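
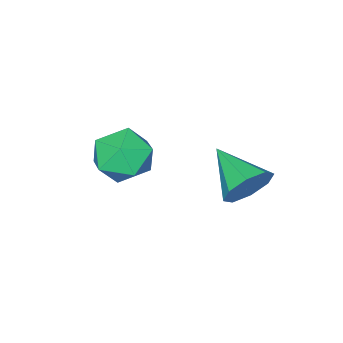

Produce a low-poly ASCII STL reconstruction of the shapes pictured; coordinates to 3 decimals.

solid 
facet normal -0.789 0.212 0.577
outer loop
vertex -3.058 -3.624 -0.742
vertex -2.362 -3.793 0.272
vertex -2.44 -2.669 -0.247
endloop
endfacet
facet normal -0.828 0.559 -0.045
outer loop
vertex -3.058 -3.624 -0.742
vertex -2.44 -2.669 -0.247
vertex -2.472 -2.816 -1.478
endloop
endfacet
facet normal -0.819 0.075 -0.570
outer loop
vertex -3.058 -3.624 -0.742
vertex -2.472 -2.816 -1.478
vertex -2.414 -4.031 -1.721
endloop
endfacet
facet normal -0.774 -0.573 -0.271
outer loop
vertex -3.058 -3.624 -0.742
vertex -2.414 -4.031 -1.721
vertex -2.346 -4.635 -0.639
endloop
endfacet
facet normal -0.756 -0.488 0.437
outer loop
vertex -3.058 -3.624 -0.742
vertex -2.346 -4.635 -0.639
vertex -2.362 -3.793 0.272
endloop
endfacet
facet normal -0.244 0.964 -0.109
outer loop
vertex -2.472 -2.816 -1.478
vertex -2.44 -2.669 -0.247
vertex -1.414 -2.485 -0.921
endloop
endfacet
facet normal -0.180 0.402 0.898
outer loop
vertex -2.44 -2.669 -0.247
vertex -2.362 -3.793 0.272
vertex -1.346 -3.089 0.161
endloop
endfacet
facet normal -0.126 -0.730 0.672
outer loop
vertex -2.362 -3.793 0.272
vertex -2.346 -4.635 -0.639
vertex -1.288 -4.304 -0.082
endloop
endfacet
facet normal -0.156 -0.867 -0.474
outer loop
vertex -2.346 -4.635 -0.639
vertex -2.414 -4.031 -1.721
vertex -1.32 -4.451 -1.313
endloop
endfacet
facet normal -0.229 0.180 -0.956
outer loop
vertex -2.414 -4.031 -1.721
vertex -2.472 -2.816 -1.478
vertex -1.398 -3.327 -1.832
endloop
endfacet
facet normal 0.774 0.573 0.271
outer loop
vertex -0.702 -3.496 -0.818
vertex -1.414 -2.485 -0.921
vertex -1.346 -3.089 0.161
endloop
endfacet
facet normal 0.819 -0.075 0.570
outer loop
vertex -0.702 -3.496 -0.818
vertex -1.346 -3.089 0.161
vertex -1.288 -4.304 -0.082
endloop
endfacet
facet normal 0.828 -0.559 0.045
outer loop
vertex -0.702 -3.496 -0.818
vertex -1.288 -4.304 -0.082
vertex -1.32 -4.451 -1.313
endloop
endfacet
facet normal 0.789 -0.212 -0.577
outer loop
vertex -0.702 -3.496 -0.818
vertex -1.32 -4.451 -1.313
vertex -1.398 -3.327 -1.832
endloop
endfacet
facet normal 0.756 0.488 -0.437
outer loop
vertex -0.702 -3.496 -0.818
vertex -1.398 -3.327 -1.832
vertex -1.414 -2.485 -0.921
endloop
endfacet
facet normal 0.156 0.867 0.474
outer loop
vertex -1.346 -3.089 0.161
vertex -1.414 -2.485 -0.921
vertex -2.44 -2.669 -0.247
endloop
endfacet
facet normal 0.229 -0.180 0.956
outer loop
vertex -1.288 -4.304 -0.082
vertex -1.346 -3.089 0.161
vertex -2.362 -3.793 0.272
endloop
endfacet
facet normal 0.244 -0.964 0.109
outer loop
vertex -1.32 -4.451 -1.313
vertex -1.288 -4.304 -0.082
vertex -2.346 -4.635 -0.639
endloop
endfacet
facet normal 0.180 -0.402 -0.898
outer loop
vertex -1.398 -3.327 -1.832
vertex -1.32 -4.451 -1.313
vertex -2.414 -4.031 -1.721
endloop
endfacet
facet normal 0.126 0.730 -0.672
outer loop
vertex -1.414 -2.485 -0.921
vertex -1.398 -3.327 -1.832
vertex -2.472 -2.816 -1.478
endloop
endfacet
facet normal 0.145 0.912 -0.383
outer loop
vertex -3.396 0.204 -1.88
vertex -3.735 0.622 -1.013
vertex -2.823 0.33 -1.364
endloop
endfacet
facet normal 0.539 -0.730 -0.421
outer loop
vertex -3.396 0.204 -1.88
vertex -2.823 0.33 -1.364
vertex -4.025 -1.202 -0.247
endloop
endfacet
facet normal 0.144 0.912 -0.384
outer loop
vertex -2.823 0.33 -1.364
vertex -3.735 0.622 -1.013
vertex -2.784 0.627 -0.643
endloop
endfacet
facet normal 0.832 -0.527 0.172
outer loop
vertex -2.823 0.33 -1.364
vertex -2.784 0.627 -0.643
vertex -4.025 -1.202 -0.247
endloop
endfacet
facet normal 0.144 0.912 -0.383
outer loop
vertex -2.784 0.627 -0.643
vertex -3.735 0.622 -1.013
vertex -3.303 0.921 -0.139
endloop
endfacet
facet normal 0.601 -0.243 0.761
outer loop
vertex -2.784 0.627 -0.643
vertex -3.303 0.921 -0.139
vertex -4.025 -1.202 -0.247
endloop
endfacet
facet normal 0.145 0.912 -0.384
outer loop
vertex -3.303 0.921 -0.139
vertex -3.735 0.622 -1.013
vertex -4.074 1.04 -0.147
endloop
endfacet
facet normal -0.017 -0.045 0.999
outer loop
vertex -3.303 0.921 -0.139
vertex -4.074 1.04 -0.147
vertex -4.025 -1.202 -0.247
endloop
endfacet
facet normal 0.146 0.912 -0.383
outer loop
vertex -4.074 1.04 -0.147
vertex -3.735 0.622 -1.013
vertex -4.647 0.915 -0.662
endloop
endfacet
facet normal -0.662 -0.048 0.748
outer loop
vertex -4.074 1.04 -0.147
vertex -4.647 0.915 -0.662
vertex -4.025 -1.202 -0.247
endloop
endfacet
facet normal 0.145 0.912 -0.384
outer loop
vertex -4.647 0.915 -0.662
vertex -3.735 0.622 -1.013
vertex -4.686 0.618 -1.383
endloop
endfacet
facet normal -0.956 -0.250 0.155
outer loop
vertex -4.647 0.915 -0.662
vertex -4.686 0.618 -1.383
vertex -4.025 -1.202 -0.247
endloop
endfacet
facet normal 0.145 0.912 -0.383
outer loop
vertex -4.686 0.618 -1.383
vertex -3.735 0.622 -1.013
vertex -4.167 0.324 -1.887
endloop
endfacet
facet normal -0.725 -0.535 -0.435
outer loop
vertex -4.686 0.618 -1.383
vertex -4.167 0.324 -1.887
vertex -4.025 -1.202 -0.247
endloop
endfacet
facet normal 0.145 0.912 -0.383
outer loop
vertex -4.167 0.324 -1.887
vertex -3.735 0.622 -1.013
vertex -3.396 0.204 -1.88
endloop
endfacet
facet normal -0.108 -0.732 -0.672
outer loop
vertex -4.167 0.324 -1.887
vertex -3.396 0.204 -1.88
vertex -4.025 -1.202 -0.247
endloop
endfacet

endsolid


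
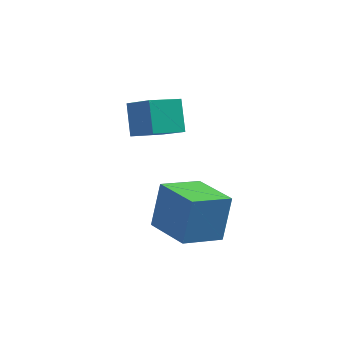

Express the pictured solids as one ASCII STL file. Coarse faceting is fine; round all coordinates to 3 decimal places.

solid 
facet normal -0.713 0.474 -0.516
outer loop
vertex -4.118 1.423 -0.491
vertex -3.111 2.459 -0.93
vertex -3.782 0.568 -1.74
endloop
endfacet
facet normal -0.667 -0.686 0.290
outer loop
vertex -2.749 -0.119 -0.99
vertex -4.118 1.423 -0.491
vertex -3.782 0.568 -1.74
endloop
endfacet
facet normal -0.713 0.474 -0.517
outer loop
vertex -3.782 0.568 -1.74
vertex -3.111 2.459 -0.93
vertex -2.775 1.604 -2.178
endloop
endfacet
facet normal 0.218 -0.552 -0.805
outer loop
vertex -2.775 1.604 -2.178
vertex -2.749 -0.119 -0.99
vertex -3.782 0.568 -1.74
endloop
endfacet
facet normal -0.217 0.552 0.805
outer loop
vertex -4.118 1.423 -0.491
vertex -2.078 1.772 -0.18
vertex -3.111 2.459 -0.93
endloop
endfacet
facet normal -0.667 -0.686 0.291
outer loop
vertex -3.085 0.736 0.258
vertex -4.118 1.423 -0.491
vertex -2.749 -0.119 -0.99
endloop
endfacet
facet normal -0.217 0.552 0.805
outer loop
vertex -3.085 0.736 0.258
vertex -2.078 1.772 -0.18
vertex -4.118 1.423 -0.491
endloop
endfacet
facet normal 0.667 0.686 -0.290
outer loop
vertex -3.111 2.459 -0.93
vertex -2.078 1.772 -0.18
vertex -2.775 1.604 -2.178
endloop
endfacet
facet normal 0.217 -0.552 -0.805
outer loop
vertex -1.742 0.917 -1.429
vertex -2.749 -0.119 -0.99
vertex -2.775 1.604 -2.178
endloop
endfacet
facet normal 0.667 0.686 -0.290
outer loop
vertex -2.775 1.604 -2.178
vertex -2.078 1.772 -0.18
vertex -1.742 0.917 -1.429
endloop
endfacet
facet normal 0.713 -0.474 0.517
outer loop
vertex -1.742 0.917 -1.429
vertex -3.085 0.736 0.258
vertex -2.749 -0.119 -0.99
endloop
endfacet
facet normal 0.713 -0.474 0.517
outer loop
vertex -2.078 1.772 -0.18
vertex -3.085 0.736 0.258
vertex -1.742 0.917 -1.429
endloop
endfacet
facet normal -0.722 0.682 -0.118
outer loop
vertex -2.109 -1.798 -2.54
vertex -0.88 -0.585 -3.048
vertex -2.333 -2.364 -4.435
endloop
endfacet
facet normal -0.683 -0.674 0.282
outer loop
vertex -0.86 -3.755 -4.192
vertex -2.109 -1.798 -2.54
vertex -2.333 -2.364 -4.435
endloop
endfacet
facet normal -0.722 0.682 -0.119
outer loop
vertex -2.333 -2.364 -4.435
vertex -0.88 -0.585 -3.048
vertex -1.103 -1.151 -4.942
endloop
endfacet
facet normal -0.112 -0.285 -0.952
outer loop
vertex -1.103 -1.151 -4.942
vertex -0.86 -3.755 -4.192
vertex -2.333 -2.364 -4.435
endloop
endfacet
facet normal 0.112 0.285 0.952
outer loop
vertex -2.109 -1.798 -2.54
vertex 0.593 -1.976 -2.805
vertex -0.88 -0.585 -3.048
endloop
endfacet
facet normal -0.683 -0.674 0.282
outer loop
vertex -0.637 -3.189 -2.298
vertex -2.109 -1.798 -2.54
vertex -0.86 -3.755 -4.192
endloop
endfacet
facet normal 0.112 0.284 0.952
outer loop
vertex -0.637 -3.189 -2.298
vertex 0.593 -1.976 -2.805
vertex -2.109 -1.798 -2.54
endloop
endfacet
facet normal 0.683 0.674 -0.282
outer loop
vertex -0.88 -0.585 -3.048
vertex 0.593 -1.976 -2.805
vertex -1.103 -1.151 -4.942
endloop
endfacet
facet normal -0.113 -0.285 -0.952
outer loop
vertex 0.369 -2.542 -4.7
vertex -0.86 -3.755 -4.192
vertex -1.103 -1.151 -4.942
endloop
endfacet
facet normal 0.683 0.674 -0.282
outer loop
vertex -1.103 -1.151 -4.942
vertex 0.593 -1.976 -2.805
vertex 0.369 -2.542 -4.7
endloop
endfacet
facet normal 0.722 -0.682 0.119
outer loop
vertex 0.369 -2.542 -4.7
vertex -0.637 -3.189 -2.298
vertex -0.86 -3.755 -4.192
endloop
endfacet
facet normal 0.722 -0.682 0.118
outer loop
vertex 0.593 -1.976 -2.805
vertex -0.637 -3.189 -2.298
vertex 0.369 -2.542 -4.7
endloop
endfacet

endsolid


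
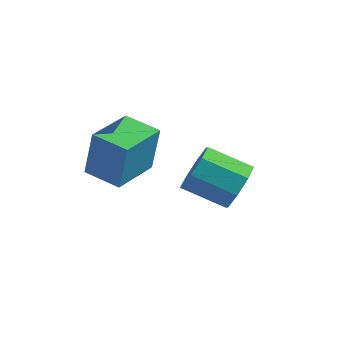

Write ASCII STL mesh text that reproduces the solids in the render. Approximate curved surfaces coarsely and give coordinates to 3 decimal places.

solid 
facet normal 0.886 0.209 -0.414
outer loop
vertex -0.97 3.376 -3.51
vertex -1.452 3.736 -4.359
vertex -1.131 4.154 -3.462
endloop
endfacet
facet normal 0.417 0.030 0.908
outer loop
vertex -0.97 3.376 -3.51
vertex -1.131 4.154 -3.462
vertex -2.547 3.004 -2.773
endloop
endfacet
facet normal 0.418 0.030 0.908
outer loop
vertex -2.547 3.004 -2.773
vertex -1.131 4.154 -3.462
vertex -2.707 3.782 -2.725
endloop
endfacet
facet normal -0.886 -0.208 0.414
outer loop
vertex -2.547 3.004 -2.773
vertex -2.707 3.782 -2.725
vertex -3.028 3.364 -3.621
endloop
endfacet
facet normal 0.886 0.208 -0.414
outer loop
vertex -1.131 4.154 -3.462
vertex -1.452 3.736 -4.359
vertex -1.479 4.687 -3.939
endloop
endfacet
facet normal 0.152 0.712 0.685
outer loop
vertex -1.131 4.154 -3.462
vertex -1.479 4.687 -3.939
vertex -2.707 3.782 -2.725
endloop
endfacet
facet normal 0.152 0.713 0.685
outer loop
vertex -2.707 3.782 -2.725
vertex -1.479 4.687 -3.939
vertex -3.056 4.315 -3.202
endloop
endfacet
facet normal -0.886 -0.209 0.415
outer loop
vertex -2.707 3.782 -2.725
vertex -3.056 4.315 -3.202
vertex -3.028 3.364 -3.621
endloop
endfacet
facet normal 0.886 0.208 -0.415
outer loop
vertex -1.479 4.687 -3.939
vertex -1.452 3.736 -4.359
vertex -1.812 4.663 -4.662
endloop
endfacet
facet normal -0.202 0.977 0.061
outer loop
vertex -1.479 4.687 -3.939
vertex -1.812 4.663 -4.662
vertex -3.056 4.315 -3.202
endloop
endfacet
facet normal -0.201 0.978 0.062
outer loop
vertex -3.056 4.315 -3.202
vertex -1.812 4.663 -4.662
vertex -3.389 4.292 -3.924
endloop
endfacet
facet normal -0.885 -0.209 0.415
outer loop
vertex -3.056 4.315 -3.202
vertex -3.389 4.292 -3.924
vertex -3.028 3.364 -3.621
endloop
endfacet
facet normal 0.886 0.209 -0.414
outer loop
vertex -1.812 4.663 -4.662
vertex -1.452 3.736 -4.359
vertex -1.933 4.096 -5.207
endloop
endfacet
facet normal -0.438 0.670 -0.600
outer loop
vertex -1.812 4.663 -4.662
vertex -1.933 4.096 -5.207
vertex -3.389 4.292 -3.924
endloop
endfacet
facet normal -0.438 0.670 -0.600
outer loop
vertex -3.389 4.292 -3.924
vertex -1.933 4.096 -5.207
vertex -3.51 3.724 -4.47
endloop
endfacet
facet normal -0.886 -0.209 0.414
outer loop
vertex -3.389 4.292 -3.924
vertex -3.51 3.724 -4.47
vertex -3.028 3.364 -3.621
endloop
endfacet
facet normal 0.886 0.208 -0.414
outer loop
vertex -1.933 4.096 -5.207
vertex -1.452 3.736 -4.359
vertex -1.773 3.318 -5.255
endloop
endfacet
facet normal -0.417 -0.030 -0.908
outer loop
vertex -1.933 4.096 -5.207
vertex -1.773 3.318 -5.255
vertex -3.51 3.724 -4.47
endloop
endfacet
facet normal -0.418 -0.030 -0.908
outer loop
vertex -3.51 3.724 -4.47
vertex -1.773 3.318 -5.255
vertex -3.349 2.946 -4.518
endloop
endfacet
facet normal -0.886 -0.209 0.414
outer loop
vertex -3.51 3.724 -4.47
vertex -3.349 2.946 -4.518
vertex -3.028 3.364 -3.621
endloop
endfacet
facet normal 0.886 0.209 -0.415
outer loop
vertex -1.773 3.318 -5.255
vertex -1.452 3.736 -4.359
vertex -1.424 2.785 -4.778
endloop
endfacet
facet normal -0.152 -0.713 -0.685
outer loop
vertex -1.773 3.318 -5.255
vertex -1.424 2.785 -4.778
vertex -3.349 2.946 -4.518
endloop
endfacet
facet normal -0.152 -0.712 -0.685
outer loop
vertex -3.349 2.946 -4.518
vertex -1.424 2.785 -4.778
vertex -3.001 2.413 -4.041
endloop
endfacet
facet normal -0.886 -0.208 0.414
outer loop
vertex -3.349 2.946 -4.518
vertex -3.001 2.413 -4.041
vertex -3.028 3.364 -3.621
endloop
endfacet
facet normal 0.885 0.209 -0.415
outer loop
vertex -1.424 2.785 -4.778
vertex -1.452 3.736 -4.359
vertex -1.091 2.808 -4.056
endloop
endfacet
facet normal 0.202 -0.977 -0.062
outer loop
vertex -1.424 2.785 -4.778
vertex -1.091 2.808 -4.056
vertex -3.001 2.413 -4.041
endloop
endfacet
facet normal 0.202 -0.978 -0.060
outer loop
vertex -3.001 2.413 -4.041
vertex -1.091 2.808 -4.056
vertex -2.668 2.437 -3.318
endloop
endfacet
facet normal -0.886 -0.208 0.415
outer loop
vertex -3.001 2.413 -4.041
vertex -2.668 2.437 -3.318
vertex -3.028 3.364 -3.621
endloop
endfacet
facet normal 0.886 0.209 -0.414
outer loop
vertex -1.091 2.808 -4.056
vertex -1.452 3.736 -4.359
vertex -0.97 3.376 -3.51
endloop
endfacet
facet normal 0.438 -0.670 0.600
outer loop
vertex -1.091 2.808 -4.056
vertex -0.97 3.376 -3.51
vertex -2.668 2.437 -3.318
endloop
endfacet
facet normal 0.438 -0.670 0.600
outer loop
vertex -2.668 2.437 -3.318
vertex -0.97 3.376 -3.51
vertex -2.547 3.004 -2.773
endloop
endfacet
facet normal -0.886 -0.209 0.414
outer loop
vertex -2.668 2.437 -3.318
vertex -2.547 3.004 -2.773
vertex -3.028 3.364 -3.621
endloop
endfacet
facet normal -0.984 0.111 0.143
outer loop
vertex -4.625 -0.696 -0.017
vertex -4.433 1.151 -0.126
vertex -4.904 -0.776 -1.875
endloop
endfacet
facet normal -0.103 -0.993 0.058
outer loop
vertex -3.527 -0.931 -2.074
vertex -4.625 -0.696 -0.017
vertex -4.904 -0.776 -1.875
endloop
endfacet
facet normal -0.984 0.111 0.143
outer loop
vertex -4.904 -0.776 -1.875
vertex -4.433 1.151 -0.126
vertex -4.712 1.071 -1.983
endloop
endfacet
facet normal -0.148 -0.042 -0.988
outer loop
vertex -4.712 1.071 -1.983
vertex -3.527 -0.931 -2.074
vertex -4.904 -0.776 -1.875
endloop
endfacet
facet normal 0.148 0.043 0.988
outer loop
vertex -4.625 -0.696 -0.017
vertex -3.056 0.996 -0.325
vertex -4.433 1.151 -0.126
endloop
endfacet
facet normal -0.103 -0.993 0.058
outer loop
vertex -3.248 -0.851 -0.217
vertex -4.625 -0.696 -0.017
vertex -3.527 -0.931 -2.074
endloop
endfacet
facet normal 0.148 0.042 0.988
outer loop
vertex -3.248 -0.851 -0.217
vertex -3.056 0.996 -0.325
vertex -4.625 -0.696 -0.017
endloop
endfacet
facet normal 0.103 0.993 -0.058
outer loop
vertex -4.433 1.151 -0.126
vertex -3.056 0.996 -0.325
vertex -4.712 1.071 -1.983
endloop
endfacet
facet normal -0.148 -0.043 -0.988
outer loop
vertex -3.335 0.916 -2.183
vertex -3.527 -0.931 -2.074
vertex -4.712 1.071 -1.983
endloop
endfacet
facet normal 0.103 0.993 -0.058
outer loop
vertex -4.712 1.071 -1.983
vertex -3.056 0.996 -0.325
vertex -3.335 0.916 -2.183
endloop
endfacet
facet normal 0.984 -0.111 -0.143
outer loop
vertex -3.335 0.916 -2.183
vertex -3.248 -0.851 -0.217
vertex -3.527 -0.931 -2.074
endloop
endfacet
facet normal 0.984 -0.111 -0.143
outer loop
vertex -3.056 0.996 -0.325
vertex -3.248 -0.851 -0.217
vertex -3.335 0.916 -2.183
endloop
endfacet

endsolid


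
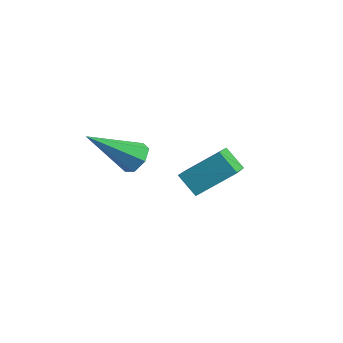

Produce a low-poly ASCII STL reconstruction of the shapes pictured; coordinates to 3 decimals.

solid 
facet normal 0.396 0.680 -0.617
outer loop
vertex 3.822 -1.561 -0.013
vertex 3.399 -1.099 0.225
vertex 4.012 -1.256 0.445
endloop
endfacet
facet normal 0.718 -0.679 0.155
outer loop
vertex 3.822 -1.561 -0.013
vertex 4.012 -1.256 0.445
vertex 2.561 -2.541 1.535
endloop
endfacet
facet normal 0.396 0.680 -0.617
outer loop
vertex 4.012 -1.256 0.445
vertex 3.399 -1.099 0.225
vertex 3.74 -0.833 0.737
endloop
endfacet
facet normal 0.652 -0.099 0.751
outer loop
vertex 4.012 -1.256 0.445
vertex 3.74 -0.833 0.737
vertex 2.561 -2.541 1.535
endloop
endfacet
facet normal 0.395 0.681 -0.617
outer loop
vertex 3.74 -0.833 0.737
vertex 3.399 -1.099 0.225
vertex 3.211 -0.61 0.644
endloop
endfacet
facet normal 0.015 0.415 0.910
outer loop
vertex 3.74 -0.833 0.737
vertex 3.211 -0.61 0.644
vertex 2.561 -2.541 1.535
endloop
endfacet
facet normal 0.394 0.681 -0.618
outer loop
vertex 3.211 -0.61 0.644
vertex 3.399 -1.099 0.225
vertex 2.823 -0.756 0.236
endloop
endfacet
facet normal -0.716 0.476 0.510
outer loop
vertex 3.211 -0.61 0.644
vertex 2.823 -0.756 0.236
vertex 2.561 -2.541 1.535
endloop
endfacet
facet normal 0.394 0.681 -0.618
outer loop
vertex 2.823 -0.756 0.236
vertex 3.399 -1.099 0.225
vertex 2.869 -1.16 -0.18
endloop
endfacet
facet normal -0.988 0.038 -0.147
outer loop
vertex 2.823 -0.756 0.236
vertex 2.869 -1.16 -0.18
vertex 2.561 -2.541 1.535
endloop
endfacet
facet normal 0.394 0.680 -0.618
outer loop
vertex 2.869 -1.16 -0.18
vertex 3.399 -1.099 0.225
vertex 3.313 -1.518 -0.291
endloop
endfacet
facet normal -0.599 -0.568 -0.565
outer loop
vertex 2.869 -1.16 -0.18
vertex 3.313 -1.518 -0.291
vertex 2.561 -2.541 1.535
endloop
endfacet
facet normal 0.395 0.680 -0.618
outer loop
vertex 3.313 -1.518 -0.291
vertex 3.399 -1.099 0.225
vertex 3.822 -1.561 -0.013
endloop
endfacet
facet normal 0.161 -0.888 -0.431
outer loop
vertex 3.313 -1.518 -0.291
vertex 3.822 -1.561 -0.013
vertex 2.561 -2.541 1.535
endloop
endfacet
facet normal -0.526 0.724 -0.447
outer loop
vertex 2.743 1.78 -2.033
vertex 3.519 2.96 -1.035
vertex 3.502 1.888 -2.751
endloop
endfacet
facet normal -0.449 -0.683 -0.577
outer loop
vertex 4.381 0.68 -2.005
vertex 2.743 1.78 -2.033
vertex 3.502 1.888 -2.751
endloop
endfacet
facet normal -0.526 0.723 -0.447
outer loop
vertex 3.502 1.888 -2.751
vertex 3.519 2.96 -1.035
vertex 4.278 3.069 -1.753
endloop
endfacet
facet normal 0.722 0.103 -0.684
outer loop
vertex 4.278 3.069 -1.753
vertex 4.381 0.68 -2.005
vertex 3.502 1.888 -2.751
endloop
endfacet
facet normal -0.722 -0.103 0.684
outer loop
vertex 2.743 1.78 -2.033
vertex 4.398 1.752 -0.289
vertex 3.519 2.96 -1.035
endloop
endfacet
facet normal -0.448 -0.682 -0.577
outer loop
vertex 3.622 0.571 -1.287
vertex 2.743 1.78 -2.033
vertex 4.381 0.68 -2.005
endloop
endfacet
facet normal -0.722 -0.103 0.684
outer loop
vertex 3.622 0.571 -1.287
vertex 4.398 1.752 -0.289
vertex 2.743 1.78 -2.033
endloop
endfacet
facet normal 0.448 0.683 0.577
outer loop
vertex 3.519 2.96 -1.035
vertex 4.398 1.752 -0.289
vertex 4.278 3.069 -1.753
endloop
endfacet
facet normal 0.722 0.103 -0.684
outer loop
vertex 5.157 1.86 -1.007
vertex 4.381 0.68 -2.005
vertex 4.278 3.069 -1.753
endloop
endfacet
facet normal 0.449 0.682 0.577
outer loop
vertex 4.278 3.069 -1.753
vertex 4.398 1.752 -0.289
vertex 5.157 1.86 -1.007
endloop
endfacet
facet normal 0.526 -0.724 0.446
outer loop
vertex 5.157 1.86 -1.007
vertex 3.622 0.571 -1.287
vertex 4.381 0.68 -2.005
endloop
endfacet
facet normal 0.526 -0.723 0.447
outer loop
vertex 4.398 1.752 -0.289
vertex 3.622 0.571 -1.287
vertex 5.157 1.86 -1.007
endloop
endfacet

endsolid


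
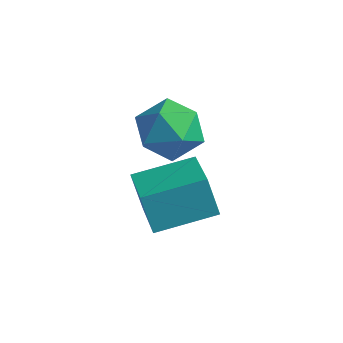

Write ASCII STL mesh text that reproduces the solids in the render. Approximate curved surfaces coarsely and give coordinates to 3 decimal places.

solid 
facet normal 0.043 0.841 0.539
outer loop
vertex -1.655 0.113 1.256
vertex -2.317 -0.395 2.102
vertex -1.132 -0.481 2.142
endloop
endfacet
facet normal 0.630 0.764 0.140
outer loop
vertex -1.655 0.113 1.256
vertex -1.132 -0.481 2.142
vertex -0.736 -0.604 1.029
endloop
endfacet
facet normal 0.429 0.721 -0.544
outer loop
vertex -1.655 0.113 1.256
vertex -0.736 -0.604 1.029
vertex -1.675 -0.595 0.301
endloop
endfacet
facet normal -0.283 0.773 -0.567
outer loop
vertex -1.655 0.113 1.256
vertex -1.675 -0.595 0.301
vertex -2.652 -0.465 0.965
endloop
endfacet
facet normal -0.521 0.848 0.101
outer loop
vertex -1.655 0.113 1.256
vertex -2.652 -0.465 0.965
vertex -2.317 -0.395 2.102
endloop
endfacet
facet normal 0.937 0.145 0.317
outer loop
vertex -0.736 -0.604 1.029
vertex -1.132 -0.481 2.142
vertex -0.828 -1.555 1.735
endloop
endfacet
facet normal -0.013 0.271 0.962
outer loop
vertex -1.132 -0.481 2.142
vertex -2.317 -0.395 2.102
vertex -1.805 -1.425 2.399
endloop
endfacet
facet normal -0.926 0.279 0.256
outer loop
vertex -2.317 -0.395 2.102
vertex -2.652 -0.465 0.965
vertex -2.744 -1.416 1.671
endloop
endfacet
facet normal -0.540 0.160 -0.826
outer loop
vertex -2.652 -0.465 0.965
vertex -1.675 -0.595 0.301
vertex -2.348 -1.539 0.558
endloop
endfacet
facet normal 0.611 0.077 -0.788
outer loop
vertex -1.675 -0.595 0.301
vertex -0.736 -0.604 1.029
vertex -1.163 -1.625 0.598
endloop
endfacet
facet normal 0.283 -0.773 0.567
outer loop
vertex -1.825 -2.133 1.444
vertex -0.828 -1.555 1.735
vertex -1.805 -1.425 2.399
endloop
endfacet
facet normal -0.429 -0.721 0.544
outer loop
vertex -1.825 -2.133 1.444
vertex -1.805 -1.425 2.399
vertex -2.744 -1.416 1.671
endloop
endfacet
facet normal -0.630 -0.764 -0.140
outer loop
vertex -1.825 -2.133 1.444
vertex -2.744 -1.416 1.671
vertex -2.348 -1.539 0.558
endloop
endfacet
facet normal -0.043 -0.841 -0.539
outer loop
vertex -1.825 -2.133 1.444
vertex -2.348 -1.539 0.558
vertex -1.163 -1.625 0.598
endloop
endfacet
facet normal 0.521 -0.848 -0.101
outer loop
vertex -1.825 -2.133 1.444
vertex -1.163 -1.625 0.598
vertex -0.828 -1.555 1.735
endloop
endfacet
facet normal 0.540 -0.160 0.826
outer loop
vertex -1.805 -1.425 2.399
vertex -0.828 -1.555 1.735
vertex -1.132 -0.481 2.142
endloop
endfacet
facet normal -0.611 -0.077 0.788
outer loop
vertex -2.744 -1.416 1.671
vertex -1.805 -1.425 2.399
vertex -2.317 -0.395 2.102
endloop
endfacet
facet normal -0.937 -0.145 -0.317
outer loop
vertex -2.348 -1.539 0.558
vertex -2.744 -1.416 1.671
vertex -2.652 -0.465 0.965
endloop
endfacet
facet normal 0.013 -0.271 -0.962
outer loop
vertex -1.163 -1.625 0.598
vertex -2.348 -1.539 0.558
vertex -1.675 -0.595 0.301
endloop
endfacet
facet normal 0.926 -0.279 -0.256
outer loop
vertex -0.828 -1.555 1.735
vertex -1.163 -1.625 0.598
vertex -0.736 -0.604 1.029
endloop
endfacet
facet normal -0.597 -0.778 -0.197
outer loop
vertex 0.124 -4.708 2.004
vertex -1.176 -3.562 1.416
vertex 0.636 -4.779 0.735
endloop
endfacet
facet normal 0.711 -0.625 0.322
outer loop
vertex 1.816 -3.238 1.124
vertex 0.124 -4.708 2.004
vertex 0.636 -4.779 0.735
endloop
endfacet
facet normal -0.597 -0.778 -0.197
outer loop
vertex 0.636 -4.779 0.735
vertex -1.176 -3.562 1.416
vertex -0.665 -3.633 0.147
endloop
endfacet
facet normal 0.373 -0.052 -0.926
outer loop
vertex -0.665 -3.633 0.147
vertex 1.816 -3.238 1.124
vertex 0.636 -4.779 0.735
endloop
endfacet
facet normal -0.373 0.052 0.926
outer loop
vertex 0.124 -4.708 2.004
vertex 0.004 -2.021 1.805
vertex -1.176 -3.562 1.416
endloop
endfacet
facet normal 0.711 -0.626 0.321
outer loop
vertex 1.305 -3.167 2.393
vertex 0.124 -4.708 2.004
vertex 1.816 -3.238 1.124
endloop
endfacet
facet normal -0.373 0.052 0.926
outer loop
vertex 1.305 -3.167 2.393
vertex 0.004 -2.021 1.805
vertex 0.124 -4.708 2.004
endloop
endfacet
facet normal -0.711 0.626 -0.321
outer loop
vertex -1.176 -3.562 1.416
vertex 0.004 -2.021 1.805
vertex -0.665 -3.633 0.147
endloop
endfacet
facet normal 0.373 -0.052 -0.926
outer loop
vertex 0.516 -2.092 0.536
vertex 1.816 -3.238 1.124
vertex -0.665 -3.633 0.147
endloop
endfacet
facet normal -0.711 0.626 -0.322
outer loop
vertex -0.665 -3.633 0.147
vertex 0.004 -2.021 1.805
vertex 0.516 -2.092 0.536
endloop
endfacet
facet normal 0.597 0.778 0.197
outer loop
vertex 0.516 -2.092 0.536
vertex 1.305 -3.167 2.393
vertex 1.816 -3.238 1.124
endloop
endfacet
facet normal 0.596 0.778 0.197
outer loop
vertex 0.004 -2.021 1.805
vertex 1.305 -3.167 2.393
vertex 0.516 -2.092 0.536
endloop
endfacet

endsolid


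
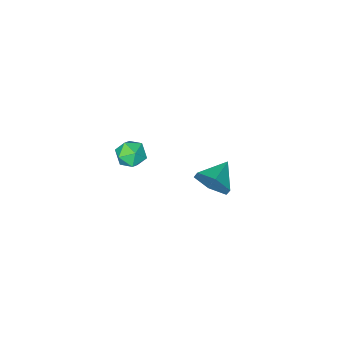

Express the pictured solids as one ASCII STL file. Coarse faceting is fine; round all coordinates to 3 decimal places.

solid 
facet normal 0.886 0.304 -0.350
outer loop
vertex -0.627 2.337 3.065
vertex -1.069 2.8 2.349
vertex -0.896 3.252 3.178
endloop
endfacet
facet normal -0.142 -0.162 0.977
outer loop
vertex -0.627 2.337 3.065
vertex -0.896 3.252 3.178
vertex -2.291 2.38 2.831
endloop
endfacet
facet normal 0.886 0.304 -0.351
outer loop
vertex -0.896 3.252 3.178
vertex -1.069 2.8 2.349
vertex -1.338 3.714 2.462
endloop
endfacet
facet normal -0.507 0.547 0.666
outer loop
vertex -0.896 3.252 3.178
vertex -1.338 3.714 2.462
vertex -2.291 2.38 2.831
endloop
endfacet
facet normal 0.886 0.304 -0.350
outer loop
vertex -1.338 3.714 2.462
vertex -1.069 2.8 2.349
vertex -1.51 3.262 1.633
endloop
endfacet
facet normal -0.823 0.552 -0.130
outer loop
vertex -1.338 3.714 2.462
vertex -1.51 3.262 1.633
vertex -2.291 2.38 2.831
endloop
endfacet
facet normal 0.886 0.304 -0.349
outer loop
vertex -1.51 3.262 1.633
vertex -1.069 2.8 2.349
vertex -1.241 2.348 1.519
endloop
endfacet
facet normal -0.774 -0.151 -0.615
outer loop
vertex -1.51 3.262 1.633
vertex -1.241 2.348 1.519
vertex -2.291 2.38 2.831
endloop
endfacet
facet normal 0.886 0.305 -0.349
outer loop
vertex -1.241 2.348 1.519
vertex -1.069 2.8 2.349
vertex -0.799 1.885 2.236
endloop
endfacet
facet normal -0.407 -0.861 -0.305
outer loop
vertex -1.241 2.348 1.519
vertex -0.799 1.885 2.236
vertex -2.291 2.38 2.831
endloop
endfacet
facet normal 0.886 0.305 -0.350
outer loop
vertex -0.799 1.885 2.236
vertex -1.069 2.8 2.349
vertex -0.627 2.337 3.065
endloop
endfacet
facet normal -0.091 -0.866 0.491
outer loop
vertex -0.799 1.885 2.236
vertex -0.627 2.337 3.065
vertex -2.291 2.38 2.831
endloop
endfacet
facet normal 0.063 0.982 0.176
outer loop
vertex -0.681 -2.45 -0.605
vertex -1.494 -2.428 -0.436
vertex -0.947 -2.572 0.172
endloop
endfacet
facet normal 0.677 0.656 0.335
outer loop
vertex -0.681 -2.45 -0.605
vertex -0.947 -2.572 0.172
vertex -0.337 -3.044 -0.137
endloop
endfacet
facet normal 0.910 0.327 -0.254
outer loop
vertex -0.681 -2.45 -0.605
vertex -0.337 -3.044 -0.137
vertex -0.507 -3.192 -0.936
endloop
endfacet
facet normal 0.441 0.450 -0.777
outer loop
vertex -0.681 -2.45 -0.605
vertex -0.507 -3.192 -0.936
vertex -1.222 -2.811 -1.121
endloop
endfacet
facet normal -0.083 0.855 -0.511
outer loop
vertex -0.681 -2.45 -0.605
vertex -1.222 -2.811 -1.121
vertex -1.494 -2.428 -0.436
endloop
endfacet
facet normal 0.540 0.157 0.827
outer loop
vertex -0.337 -3.044 -0.137
vertex -0.947 -2.572 0.172
vertex -0.938 -3.389 0.321
endloop
endfacet
facet normal -0.453 0.686 0.570
outer loop
vertex -0.947 -2.572 0.172
vertex -1.494 -2.428 -0.436
vertex -1.653 -3.008 0.136
endloop
endfacet
facet normal -0.689 0.481 -0.542
outer loop
vertex -1.494 -2.428 -0.436
vertex -1.222 -2.811 -1.121
vertex -1.823 -3.156 -0.663
endloop
endfacet
facet normal 0.158 -0.175 -0.972
outer loop
vertex -1.222 -2.811 -1.121
vertex -0.507 -3.192 -0.936
vertex -1.213 -3.628 -0.972
endloop
endfacet
facet normal 0.918 -0.376 -0.126
outer loop
vertex -0.507 -3.192 -0.936
vertex -0.337 -3.044 -0.137
vertex -0.666 -3.772 -0.364
endloop
endfacet
facet normal -0.441 -0.450 0.777
outer loop
vertex -1.479 -3.75 -0.195
vertex -0.938 -3.389 0.321
vertex -1.653 -3.008 0.136
endloop
endfacet
facet normal -0.910 -0.327 0.254
outer loop
vertex -1.479 -3.75 -0.195
vertex -1.653 -3.008 0.136
vertex -1.823 -3.156 -0.663
endloop
endfacet
facet normal -0.677 -0.656 -0.335
outer loop
vertex -1.479 -3.75 -0.195
vertex -1.823 -3.156 -0.663
vertex -1.213 -3.628 -0.972
endloop
endfacet
facet normal -0.063 -0.982 -0.176
outer loop
vertex -1.479 -3.75 -0.195
vertex -1.213 -3.628 -0.972
vertex -0.666 -3.772 -0.364
endloop
endfacet
facet normal 0.083 -0.855 0.511
outer loop
vertex -1.479 -3.75 -0.195
vertex -0.666 -3.772 -0.364
vertex -0.938 -3.389 0.321
endloop
endfacet
facet normal -0.158 0.175 0.972
outer loop
vertex -1.653 -3.008 0.136
vertex -0.938 -3.389 0.321
vertex -0.947 -2.572 0.172
endloop
endfacet
facet normal -0.918 0.376 0.126
outer loop
vertex -1.823 -3.156 -0.663
vertex -1.653 -3.008 0.136
vertex -1.494 -2.428 -0.436
endloop
endfacet
facet normal -0.540 -0.157 -0.827
outer loop
vertex -1.213 -3.628 -0.972
vertex -1.823 -3.156 -0.663
vertex -1.222 -2.811 -1.121
endloop
endfacet
facet normal 0.453 -0.686 -0.570
outer loop
vertex -0.666 -3.772 -0.364
vertex -1.213 -3.628 -0.972
vertex -0.507 -3.192 -0.936
endloop
endfacet
facet normal 0.689 -0.481 0.542
outer loop
vertex -0.938 -3.389 0.321
vertex -0.666 -3.772 -0.364
vertex -0.337 -3.044 -0.137
endloop
endfacet

endsolid


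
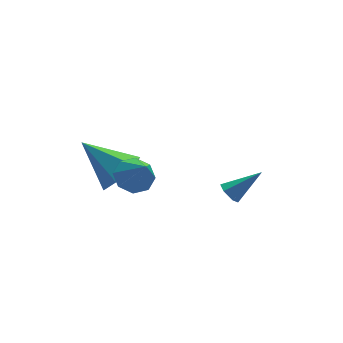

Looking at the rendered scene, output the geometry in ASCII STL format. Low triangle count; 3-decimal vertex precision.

solid 
facet normal -0.795 0.046 -0.604
outer loop
vertex 1.685 -0.921 -1.356
vertex 1.438 -0.593 -1.006
vertex 1.747 -0.386 -1.397
endloop
endfacet
facet normal 0.791 -0.137 -0.597
outer loop
vertex 1.685 -0.921 -1.356
vertex 1.747 -0.386 -1.397
vertex 2.742 -0.667 -0.014
endloop
endfacet
facet normal -0.795 0.044 -0.605
outer loop
vertex 1.747 -0.386 -1.397
vertex 1.438 -0.593 -1.006
vertex 1.499 -0.058 -1.047
endloop
endfacet
facet normal 0.599 0.750 -0.279
outer loop
vertex 1.747 -0.386 -1.397
vertex 1.499 -0.058 -1.047
vertex 2.742 -0.667 -0.014
endloop
endfacet
facet normal -0.796 0.044 -0.604
outer loop
vertex 1.499 -0.058 -1.047
vertex 1.438 -0.593 -1.006
vertex 1.19 -0.265 -0.655
endloop
endfacet
facet normal 0.027 0.875 0.483
outer loop
vertex 1.499 -0.058 -1.047
vertex 1.19 -0.265 -0.655
vertex 2.742 -0.667 -0.014
endloop
endfacet
facet normal -0.796 0.044 -0.604
outer loop
vertex 1.19 -0.265 -0.655
vertex 1.438 -0.593 -1.006
vertex 1.129 -0.8 -0.614
endloop
endfacet
facet normal -0.355 0.112 0.928
outer loop
vertex 1.19 -0.265 -0.655
vertex 1.129 -0.8 -0.614
vertex 2.742 -0.667 -0.014
endloop
endfacet
facet normal -0.796 0.046 -0.603
outer loop
vertex 1.129 -0.8 -0.614
vertex 1.438 -0.593 -1.006
vertex 1.376 -1.128 -0.965
endloop
endfacet
facet normal -0.163 -0.775 0.610
outer loop
vertex 1.129 -0.8 -0.614
vertex 1.376 -1.128 -0.965
vertex 2.742 -0.667 -0.014
endloop
endfacet
facet normal -0.795 0.046 -0.604
outer loop
vertex 1.376 -1.128 -0.965
vertex 1.438 -0.593 -1.006
vertex 1.685 -0.921 -1.356
endloop
endfacet
facet normal 0.410 -0.899 -0.152
outer loop
vertex 1.376 -1.128 -0.965
vertex 1.685 -0.921 -1.356
vertex 2.742 -0.667 -0.014
endloop
endfacet
facet normal 0.577 -0.552 -0.603
outer loop
vertex -1.625 1.111 0.684
vertex -2.47 0.786 0.173
vertex -1.973 1.645 -0.138
endloop
endfacet
facet normal 0.465 0.819 0.335
outer loop
vertex -1.625 1.111 0.684
vertex -1.973 1.645 -0.138
vertex -3.71 1.974 1.467
endloop
endfacet
facet normal 0.577 -0.552 -0.602
outer loop
vertex -1.973 1.645 -0.138
vertex -2.47 0.786 0.173
vertex -2.818 1.32 -0.65
endloop
endfacet
facet normal -0.146 0.926 -0.348
outer loop
vertex -1.973 1.645 -0.138
vertex -2.818 1.32 -0.65
vertex -3.71 1.974 1.467
endloop
endfacet
facet normal 0.576 -0.553 -0.602
outer loop
vertex -2.818 1.32 -0.65
vertex -2.47 0.786 0.173
vertex -3.316 0.462 -0.339
endloop
endfacet
facet normal -0.833 0.321 -0.450
outer loop
vertex -2.818 1.32 -0.65
vertex -3.316 0.462 -0.339
vertex -3.71 1.974 1.467
endloop
endfacet
facet normal 0.576 -0.552 -0.603
outer loop
vertex -3.316 0.462 -0.339
vertex -2.47 0.786 0.173
vertex -2.968 -0.072 0.483
endloop
endfacet
facet normal -0.910 -0.393 0.130
outer loop
vertex -3.316 0.462 -0.339
vertex -2.968 -0.072 0.483
vertex -3.71 1.974 1.467
endloop
endfacet
facet normal 0.577 -0.552 -0.602
outer loop
vertex -2.968 -0.072 0.483
vertex -2.47 0.786 0.173
vertex -2.123 0.253 0.995
endloop
endfacet
facet normal -0.300 -0.500 0.813
outer loop
vertex -2.968 -0.072 0.483
vertex -2.123 0.253 0.995
vertex -3.71 1.974 1.467
endloop
endfacet
facet normal 0.577 -0.553 -0.602
outer loop
vertex -2.123 0.253 0.995
vertex -2.47 0.786 0.173
vertex -1.625 1.111 0.684
endloop
endfacet
facet normal 0.388 0.107 0.915
outer loop
vertex -2.123 0.253 0.995
vertex -1.625 1.111 0.684
vertex -3.71 1.974 1.467
endloop
endfacet
facet normal -0.123 0.600 -0.790
outer loop
vertex -1.671 -0.915 1.057
vertex -2.463 -0.766 1.294
vertex -1.72 -0.408 1.45
endloop
endfacet
facet normal 0.936 -0.154 0.315
outer loop
vertex -1.671 -0.915 1.057
vertex -1.72 -0.408 1.45
vertex -2.277 -1.674 2.486
endloop
endfacet
facet normal -0.124 0.601 -0.790
outer loop
vertex -1.72 -0.408 1.45
vertex -2.463 -0.766 1.294
vertex -2.204 -0.111 1.752
endloop
endfacet
facet normal 0.632 0.305 0.713
outer loop
vertex -1.72 -0.408 1.45
vertex -2.204 -0.111 1.752
vertex -2.277 -1.674 2.486
endloop
endfacet
facet normal -0.123 0.601 -0.790
outer loop
vertex -2.204 -0.111 1.752
vertex -2.463 -0.766 1.294
vertex -2.84 -0.198 1.785
endloop
endfacet
facet normal -0.011 0.425 0.905
outer loop
vertex -2.204 -0.111 1.752
vertex -2.84 -0.198 1.785
vertex -2.277 -1.674 2.486
endloop
endfacet
facet normal -0.124 0.601 -0.790
outer loop
vertex -2.84 -0.198 1.785
vertex -2.463 -0.766 1.294
vertex -3.256 -0.618 1.531
endloop
endfacet
facet normal -0.613 0.136 0.779
outer loop
vertex -2.84 -0.198 1.785
vertex -3.256 -0.618 1.531
vertex -2.277 -1.674 2.486
endloop
endfacet
facet normal -0.124 0.601 -0.789
outer loop
vertex -3.256 -0.618 1.531
vertex -2.463 -0.766 1.294
vertex -3.207 -1.124 1.138
endloop
endfacet
facet normal -0.823 -0.396 0.407
outer loop
vertex -3.256 -0.618 1.531
vertex -3.207 -1.124 1.138
vertex -2.277 -1.674 2.486
endloop
endfacet
facet normal -0.124 0.601 -0.789
outer loop
vertex -3.207 -1.124 1.138
vertex -2.463 -0.766 1.294
vertex -2.723 -1.421 0.836
endloop
endfacet
facet normal -0.519 -0.855 0.009
outer loop
vertex -3.207 -1.124 1.138
vertex -2.723 -1.421 0.836
vertex -2.277 -1.674 2.486
endloop
endfacet
facet normal -0.123 0.601 -0.790
outer loop
vertex -2.723 -1.421 0.836
vertex -2.463 -0.766 1.294
vertex -2.087 -1.334 0.803
endloop
endfacet
facet normal 0.124 -0.975 -0.183
outer loop
vertex -2.723 -1.421 0.836
vertex -2.087 -1.334 0.803
vertex -2.277 -1.674 2.486
endloop
endfacet
facet normal -0.123 0.601 -0.790
outer loop
vertex -2.087 -1.334 0.803
vertex -2.463 -0.766 1.294
vertex -1.671 -0.915 1.057
endloop
endfacet
facet normal 0.725 -0.686 -0.057
outer loop
vertex -2.087 -1.334 0.803
vertex -1.671 -0.915 1.057
vertex -2.277 -1.674 2.486
endloop
endfacet

endsolid


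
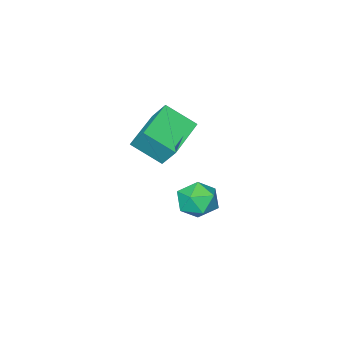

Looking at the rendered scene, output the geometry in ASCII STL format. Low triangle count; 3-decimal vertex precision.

solid 
facet normal -0.896 -0.395 0.202
outer loop
vertex 3.082 2.174 4.311
vertex 2.41 3.257 3.447
vertex 3.173 1.494 3.388
endloop
endfacet
facet normal 0.436 -0.703 0.561
outer loop
vertex 5.01 2.303 2.973
vertex 3.082 2.174 4.311
vertex 3.173 1.494 3.388
endloop
endfacet
facet normal -0.896 -0.395 0.202
outer loop
vertex 3.173 1.494 3.388
vertex 2.41 3.257 3.447
vertex 2.501 2.577 2.524
endloop
endfacet
facet normal 0.079 -0.591 -0.803
outer loop
vertex 2.501 2.577 2.524
vertex 5.01 2.303 2.973
vertex 3.173 1.494 3.388
endloop
endfacet
facet normal -0.079 0.591 0.803
outer loop
vertex 3.082 2.174 4.311
vertex 4.247 4.066 3.032
vertex 2.41 3.257 3.447
endloop
endfacet
facet normal 0.436 -0.703 0.561
outer loop
vertex 4.919 2.983 3.896
vertex 3.082 2.174 4.311
vertex 5.01 2.303 2.973
endloop
endfacet
facet normal -0.079 0.591 0.803
outer loop
vertex 4.919 2.983 3.896
vertex 4.247 4.066 3.032
vertex 3.082 2.174 4.311
endloop
endfacet
facet normal -0.436 0.703 -0.561
outer loop
vertex 2.41 3.257 3.447
vertex 4.247 4.066 3.032
vertex 2.501 2.577 2.524
endloop
endfacet
facet normal 0.079 -0.591 -0.803
outer loop
vertex 4.338 3.386 2.109
vertex 5.01 2.303 2.973
vertex 2.501 2.577 2.524
endloop
endfacet
facet normal -0.436 0.703 -0.561
outer loop
vertex 2.501 2.577 2.524
vertex 4.247 4.066 3.032
vertex 4.338 3.386 2.109
endloop
endfacet
facet normal 0.896 0.395 -0.202
outer loop
vertex 4.338 3.386 2.109
vertex 4.919 2.983 3.896
vertex 5.01 2.303 2.973
endloop
endfacet
facet normal 0.896 0.395 -0.202
outer loop
vertex 4.247 4.066 3.032
vertex 4.919 2.983 3.896
vertex 4.338 3.386 2.109
endloop
endfacet
facet normal -0.554 0.285 0.782
outer loop
vertex 1.151 2.969 -1.019
vertex 1.866 2.714 -0.42
vertex 1.829 3.613 -0.774
endloop
endfacet
facet normal -0.712 0.672 0.205
outer loop
vertex 1.151 2.969 -1.019
vertex 1.829 3.613 -0.774
vertex 1.518 3.562 -1.689
endloop
endfacet
facet normal -0.925 0.223 -0.309
outer loop
vertex 1.151 2.969 -1.019
vertex 1.518 3.562 -1.689
vertex 1.364 2.63 -1.9
endloop
endfacet
facet normal -0.897 -0.439 -0.048
outer loop
vertex 1.151 2.969 -1.019
vertex 1.364 2.63 -1.9
vertex 1.579 2.106 -1.116
endloop
endfacet
facet normal -0.668 -0.402 0.626
outer loop
vertex 1.151 2.969 -1.019
vertex 1.579 2.106 -1.116
vertex 1.866 2.714 -0.42
endloop
endfacet
facet normal -0.115 0.993 -0.016
outer loop
vertex 1.518 3.562 -1.689
vertex 1.829 3.613 -0.774
vertex 2.461 3.674 -1.504
endloop
endfacet
facet normal 0.142 0.368 0.919
outer loop
vertex 1.829 3.613 -0.774
vertex 1.866 2.714 -0.42
vertex 2.676 3.15 -0.72
endloop
endfacet
facet normal -0.043 -0.744 0.667
outer loop
vertex 1.866 2.714 -0.42
vertex 1.579 2.106 -1.116
vertex 2.522 2.218 -0.931
endloop
endfacet
facet normal -0.413 -0.805 -0.425
outer loop
vertex 1.579 2.106 -1.116
vertex 1.364 2.63 -1.9
vertex 2.211 2.167 -1.846
endloop
endfacet
facet normal -0.458 0.268 -0.848
outer loop
vertex 1.364 2.63 -1.9
vertex 1.518 3.562 -1.689
vertex 2.174 3.066 -2.2
endloop
endfacet
facet normal 0.897 0.439 0.048
outer loop
vertex 2.889 2.811 -1.601
vertex 2.461 3.674 -1.504
vertex 2.676 3.15 -0.72
endloop
endfacet
facet normal 0.925 -0.223 0.309
outer loop
vertex 2.889 2.811 -1.601
vertex 2.676 3.15 -0.72
vertex 2.522 2.218 -0.931
endloop
endfacet
facet normal 0.712 -0.672 -0.205
outer loop
vertex 2.889 2.811 -1.601
vertex 2.522 2.218 -0.931
vertex 2.211 2.167 -1.846
endloop
endfacet
facet normal 0.554 -0.285 -0.782
outer loop
vertex 2.889 2.811 -1.601
vertex 2.211 2.167 -1.846
vertex 2.174 3.066 -2.2
endloop
endfacet
facet normal 0.668 0.402 -0.626
outer loop
vertex 2.889 2.811 -1.601
vertex 2.174 3.066 -2.2
vertex 2.461 3.674 -1.504
endloop
endfacet
facet normal 0.413 0.805 0.425
outer loop
vertex 2.676 3.15 -0.72
vertex 2.461 3.674 -1.504
vertex 1.829 3.613 -0.774
endloop
endfacet
facet normal 0.458 -0.268 0.848
outer loop
vertex 2.522 2.218 -0.931
vertex 2.676 3.15 -0.72
vertex 1.866 2.714 -0.42
endloop
endfacet
facet normal 0.115 -0.993 0.016
outer loop
vertex 2.211 2.167 -1.846
vertex 2.522 2.218 -0.931
vertex 1.579 2.106 -1.116
endloop
endfacet
facet normal -0.142 -0.368 -0.919
outer loop
vertex 2.174 3.066 -2.2
vertex 2.211 2.167 -1.846
vertex 1.364 2.63 -1.9
endloop
endfacet
facet normal 0.043 0.744 -0.667
outer loop
vertex 2.461 3.674 -1.504
vertex 2.174 3.066 -2.2
vertex 1.518 3.562 -1.689
endloop
endfacet

endsolid


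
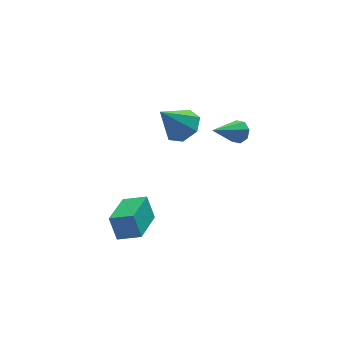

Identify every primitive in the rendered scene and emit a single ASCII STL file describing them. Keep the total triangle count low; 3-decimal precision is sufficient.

solid 
facet normal -0.514 -0.832 0.208
outer loop
vertex -1.537 -3.936 -2.403
vertex -2.5 -3.438 -2.788
vertex -1.303 -4.365 -3.543
endloop
endfacet
facet normal 0.837 -0.433 0.335
outer loop
vertex -0.24 -2.642 -3.972
vertex -1.537 -3.936 -2.403
vertex -1.303 -4.365 -3.543
endloop
endfacet
facet normal -0.514 -0.832 0.208
outer loop
vertex -1.303 -4.365 -3.543
vertex -2.5 -3.438 -2.788
vertex -2.266 -3.867 -3.928
endloop
endfacet
facet normal 0.189 -0.345 -0.919
outer loop
vertex -2.266 -3.867 -3.928
vertex -0.24 -2.642 -3.972
vertex -1.303 -4.365 -3.543
endloop
endfacet
facet normal -0.189 0.345 0.919
outer loop
vertex -1.537 -3.936 -2.403
vertex -1.437 -1.715 -3.217
vertex -2.5 -3.438 -2.788
endloop
endfacet
facet normal 0.837 -0.433 0.335
outer loop
vertex -0.474 -2.213 -2.832
vertex -1.537 -3.936 -2.403
vertex -0.24 -2.642 -3.972
endloop
endfacet
facet normal -0.189 0.345 0.919
outer loop
vertex -0.474 -2.213 -2.832
vertex -1.437 -1.715 -3.217
vertex -1.537 -3.936 -2.403
endloop
endfacet
facet normal -0.837 0.433 -0.335
outer loop
vertex -2.5 -3.438 -2.788
vertex -1.437 -1.715 -3.217
vertex -2.266 -3.867 -3.928
endloop
endfacet
facet normal 0.189 -0.345 -0.919
outer loop
vertex -1.203 -2.144 -4.357
vertex -0.24 -2.642 -3.972
vertex -2.266 -3.867 -3.928
endloop
endfacet
facet normal -0.837 0.433 -0.335
outer loop
vertex -2.266 -3.867 -3.928
vertex -1.437 -1.715 -3.217
vertex -1.203 -2.144 -4.357
endloop
endfacet
facet normal 0.514 0.832 -0.208
outer loop
vertex -1.203 -2.144 -4.357
vertex -0.474 -2.213 -2.832
vertex -0.24 -2.642 -3.972
endloop
endfacet
facet normal 0.514 0.832 -0.208
outer loop
vertex -1.437 -1.715 -3.217
vertex -0.474 -2.213 -2.832
vertex -1.203 -2.144 -4.357
endloop
endfacet
facet normal 0.766 0.372 -0.525
outer loop
vertex 4.989 0.123 -1.317
vertex 4.581 0.476 -1.662
vertex 4.91 0.564 -1.12
endloop
endfacet
facet normal 0.369 -0.323 0.871
outer loop
vertex 4.989 0.123 -1.317
vertex 4.91 0.564 -1.12
vertex 3.119 -0.236 -0.658
endloop
endfacet
facet normal 0.765 0.373 -0.525
outer loop
vertex 4.91 0.564 -1.12
vertex 4.581 0.476 -1.662
vertex 4.638 0.953 -1.24
endloop
endfacet
facet normal 0.085 0.348 0.934
outer loop
vertex 4.91 0.564 -1.12
vertex 4.638 0.953 -1.24
vertex 3.119 -0.236 -0.658
endloop
endfacet
facet normal 0.766 0.373 -0.525
outer loop
vertex 4.638 0.953 -1.24
vertex 4.581 0.476 -1.662
vertex 4.333 1.063 -1.607
endloop
endfacet
facet normal -0.380 0.750 0.541
outer loop
vertex 4.638 0.953 -1.24
vertex 4.333 1.063 -1.607
vertex 3.119 -0.236 -0.658
endloop
endfacet
facet normal 0.765 0.372 -0.526
outer loop
vertex 4.333 1.063 -1.607
vertex 4.581 0.476 -1.662
vertex 4.173 0.828 -2.006
endloop
endfacet
facet normal -0.756 0.649 -0.079
outer loop
vertex 4.333 1.063 -1.607
vertex 4.173 0.828 -2.006
vertex 3.119 -0.236 -0.658
endloop
endfacet
facet normal 0.765 0.372 -0.526
outer loop
vertex 4.173 0.828 -2.006
vertex 4.581 0.476 -1.662
vertex 4.252 0.387 -2.203
endloop
endfacet
facet normal -0.822 0.103 -0.561
outer loop
vertex 4.173 0.828 -2.006
vertex 4.252 0.387 -2.203
vertex 3.119 -0.236 -0.658
endloop
endfacet
facet normal 0.765 0.372 -0.526
outer loop
vertex 4.252 0.387 -2.203
vertex 4.581 0.476 -1.662
vertex 4.523 -0.002 -2.084
endloop
endfacet
facet normal -0.539 -0.566 -0.624
outer loop
vertex 4.252 0.387 -2.203
vertex 4.523 -0.002 -2.084
vertex 3.119 -0.236 -0.658
endloop
endfacet
facet normal 0.765 0.372 -0.526
outer loop
vertex 4.523 -0.002 -2.084
vertex 4.581 0.476 -1.662
vertex 4.829 -0.112 -1.717
endloop
endfacet
facet normal -0.072 -0.970 -0.230
outer loop
vertex 4.523 -0.002 -2.084
vertex 4.829 -0.112 -1.717
vertex 3.119 -0.236 -0.658
endloop
endfacet
facet normal 0.766 0.372 -0.525
outer loop
vertex 4.829 -0.112 -1.717
vertex 4.581 0.476 -1.662
vertex 4.989 0.123 -1.317
endloop
endfacet
facet normal 0.304 -0.870 0.389
outer loop
vertex 4.829 -0.112 -1.717
vertex 4.989 0.123 -1.317
vertex 3.119 -0.236 -0.658
endloop
endfacet
facet normal 0.611 0.119 -0.782
outer loop
vertex 3.053 1.466 -1.066
vertex 2.272 1.64 -1.65
vertex 2.811 2.288 -1.13
endloop
endfacet
facet normal 0.399 0.187 0.898
outer loop
vertex 3.053 1.466 -1.066
vertex 2.811 2.288 -1.13
vertex 1.148 1.42 -0.21
endloop
endfacet
facet normal 0.611 0.120 -0.783
outer loop
vertex 2.811 2.288 -1.13
vertex 2.272 1.64 -1.65
vertex 2.164 2.622 -1.584
endloop
endfacet
facet normal -0.049 0.770 0.637
outer loop
vertex 2.811 2.288 -1.13
vertex 2.164 2.622 -1.584
vertex 1.148 1.42 -0.21
endloop
endfacet
facet normal 0.611 0.120 -0.782
outer loop
vertex 2.164 2.622 -1.584
vertex 2.272 1.64 -1.65
vertex 1.598 2.217 -2.088
endloop
endfacet
facet normal -0.662 0.734 0.153
outer loop
vertex 2.164 2.622 -1.584
vertex 1.598 2.217 -2.088
vertex 1.148 1.42 -0.21
endloop
endfacet
facet normal 0.611 0.120 -0.782
outer loop
vertex 1.598 2.217 -2.088
vertex 2.272 1.64 -1.65
vertex 1.54 1.378 -2.262
endloop
endfacet
facet normal -0.976 0.107 -0.189
outer loop
vertex 1.598 2.217 -2.088
vertex 1.54 1.378 -2.262
vertex 1.148 1.42 -0.21
endloop
endfacet
facet normal 0.611 0.120 -0.782
outer loop
vertex 1.54 1.378 -2.262
vertex 2.272 1.64 -1.65
vertex 2.034 0.736 -1.975
endloop
endfacet
facet normal -0.756 -0.641 -0.131
outer loop
vertex 1.54 1.378 -2.262
vertex 2.034 0.736 -1.975
vertex 1.148 1.42 -0.21
endloop
endfacet
facet normal 0.611 0.120 -0.782
outer loop
vertex 2.034 0.736 -1.975
vertex 2.272 1.64 -1.65
vertex 2.707 0.775 -1.443
endloop
endfacet
facet normal -0.168 -0.945 0.282
outer loop
vertex 2.034 0.736 -1.975
vertex 2.707 0.775 -1.443
vertex 1.148 1.42 -0.21
endloop
endfacet
facet normal 0.612 0.120 -0.782
outer loop
vertex 2.707 0.775 -1.443
vertex 2.272 1.64 -1.65
vertex 3.053 1.466 -1.066
endloop
endfacet
facet normal 0.346 -0.577 0.740
outer loop
vertex 2.707 0.775 -1.443
vertex 3.053 1.466 -1.066
vertex 1.148 1.42 -0.21
endloop
endfacet

endsolid


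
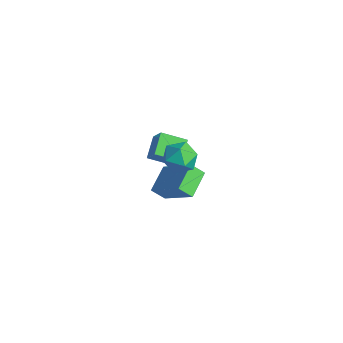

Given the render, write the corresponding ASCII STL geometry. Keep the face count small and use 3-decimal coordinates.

solid 
facet normal -0.594 0.661 0.459
outer loop
vertex -1.765 1.947 -0.79
vertex -1.119 2.847 -1.251
vertex -2.399 1.967 -1.639
endloop
endfacet
facet normal -0.538 -0.750 0.384
outer loop
vertex -1.741 1.233 -2.149
vertex -1.765 1.947 -0.79
vertex -2.399 1.967 -1.639
endloop
endfacet
facet normal -0.594 0.661 0.459
outer loop
vertex -2.399 1.967 -1.639
vertex -1.119 2.847 -1.251
vertex -1.754 2.867 -2.1
endloop
endfacet
facet normal -0.599 0.019 -0.801
outer loop
vertex -1.754 2.867 -2.1
vertex -1.741 1.233 -2.149
vertex -2.399 1.967 -1.639
endloop
endfacet
facet normal 0.599 -0.020 0.801
outer loop
vertex -1.765 1.947 -0.79
vertex -0.461 2.113 -1.761
vertex -1.119 2.847 -1.251
endloop
endfacet
facet normal -0.538 -0.750 0.385
outer loop
vertex -1.106 1.213 -1.3
vertex -1.765 1.947 -0.79
vertex -1.741 1.233 -2.149
endloop
endfacet
facet normal 0.599 -0.019 0.801
outer loop
vertex -1.106 1.213 -1.3
vertex -0.461 2.113 -1.761
vertex -1.765 1.947 -0.79
endloop
endfacet
facet normal 0.538 0.750 -0.385
outer loop
vertex -1.119 2.847 -1.251
vertex -0.461 2.113 -1.761
vertex -1.754 2.867 -2.1
endloop
endfacet
facet normal -0.598 0.019 -0.801
outer loop
vertex -1.095 2.133 -2.61
vertex -1.741 1.233 -2.149
vertex -1.754 2.867 -2.1
endloop
endfacet
facet normal 0.538 0.750 -0.384
outer loop
vertex -1.754 2.867 -2.1
vertex -0.461 2.113 -1.761
vertex -1.095 2.133 -2.61
endloop
endfacet
facet normal 0.593 -0.661 -0.459
outer loop
vertex -1.095 2.133 -2.61
vertex -1.106 1.213 -1.3
vertex -1.741 1.233 -2.149
endloop
endfacet
facet normal 0.594 -0.661 -0.459
outer loop
vertex -0.461 2.113 -1.761
vertex -1.106 1.213 -1.3
vertex -1.095 2.133 -2.61
endloop
endfacet
facet normal -0.605 0.796 0.018
outer loop
vertex 1.573 1.373 0.997
vertex 0.94 0.891 1.065
vertex 1.311 1.158 1.72
endloop
endfacet
facet normal 0.033 0.955 0.296
outer loop
vertex 1.573 1.373 0.997
vertex 1.311 1.158 1.72
vertex 2.096 1.178 1.569
endloop
endfacet
facet normal 0.528 0.825 -0.201
outer loop
vertex 1.573 1.373 0.997
vertex 2.096 1.178 1.569
vertex 2.209 0.923 0.82
endloop
endfacet
facet normal 0.196 0.586 -0.786
outer loop
vertex 1.573 1.373 0.997
vertex 2.209 0.923 0.82
vertex 1.495 0.745 0.509
endloop
endfacet
facet normal -0.503 0.568 -0.651
outer loop
vertex 1.573 1.373 0.997
vertex 1.495 0.745 0.509
vertex 0.94 0.891 1.065
endloop
endfacet
facet normal 0.149 0.514 0.845
outer loop
vertex 2.096 1.178 1.569
vertex 1.311 1.158 1.72
vertex 1.785 0.575 1.991
endloop
endfacet
facet normal -0.882 0.257 0.395
outer loop
vertex 1.311 1.158 1.72
vertex 0.94 0.891 1.065
vertex 1.071 0.397 1.68
endloop
endfacet
facet normal -0.718 -0.111 -0.687
outer loop
vertex 0.94 0.891 1.065
vertex 1.495 0.745 0.509
vertex 1.184 0.142 0.931
endloop
endfacet
facet normal 0.415 -0.083 -0.906
outer loop
vertex 1.495 0.745 0.509
vertex 2.209 0.923 0.82
vertex 1.969 0.162 0.78
endloop
endfacet
facet normal 0.952 0.303 0.041
outer loop
vertex 2.209 0.923 0.82
vertex 2.096 1.178 1.569
vertex 2.34 0.429 1.435
endloop
endfacet
facet normal -0.196 -0.586 0.786
outer loop
vertex 1.707 -0.053 1.503
vertex 1.785 0.575 1.991
vertex 1.071 0.397 1.68
endloop
endfacet
facet normal -0.528 -0.825 0.201
outer loop
vertex 1.707 -0.053 1.503
vertex 1.071 0.397 1.68
vertex 1.184 0.142 0.931
endloop
endfacet
facet normal -0.033 -0.955 -0.296
outer loop
vertex 1.707 -0.053 1.503
vertex 1.184 0.142 0.931
vertex 1.969 0.162 0.78
endloop
endfacet
facet normal 0.605 -0.796 -0.018
outer loop
vertex 1.707 -0.053 1.503
vertex 1.969 0.162 0.78
vertex 2.34 0.429 1.435
endloop
endfacet
facet normal 0.503 -0.568 0.651
outer loop
vertex 1.707 -0.053 1.503
vertex 2.34 0.429 1.435
vertex 1.785 0.575 1.991
endloop
endfacet
facet normal -0.415 0.083 0.906
outer loop
vertex 1.071 0.397 1.68
vertex 1.785 0.575 1.991
vertex 1.311 1.158 1.72
endloop
endfacet
facet normal -0.952 -0.303 -0.041
outer loop
vertex 1.184 0.142 0.931
vertex 1.071 0.397 1.68
vertex 0.94 0.891 1.065
endloop
endfacet
facet normal -0.149 -0.514 -0.845
outer loop
vertex 1.969 0.162 0.78
vertex 1.184 0.142 0.931
vertex 1.495 0.745 0.509
endloop
endfacet
facet normal 0.882 -0.257 -0.395
outer loop
vertex 2.34 0.429 1.435
vertex 1.969 0.162 0.78
vertex 2.209 0.923 0.82
endloop
endfacet
facet normal 0.718 0.111 0.687
outer loop
vertex 1.785 0.575 1.991
vertex 2.34 0.429 1.435
vertex 2.096 1.178 1.569
endloop
endfacet
facet normal -0.439 -0.586 0.681
outer loop
vertex 0.002 1.662 -2.987
vertex -0.666 2.711 -2.515
vertex -1.525 1.28 -4.3
endloop
endfacet
facet normal 0.502 -0.788 -0.355
outer loop
vertex -1.174 1.749 -4.845
vertex 0.002 1.662 -2.987
vertex -1.525 1.28 -4.3
endloop
endfacet
facet normal -0.439 -0.586 0.681
outer loop
vertex -1.525 1.28 -4.3
vertex -0.666 2.711 -2.515
vertex -2.193 2.329 -3.828
endloop
endfacet
facet normal -0.745 -0.186 -0.640
outer loop
vertex -2.193 2.329 -3.828
vertex -1.174 1.749 -4.845
vertex -1.525 1.28 -4.3
endloop
endfacet
facet normal 0.745 0.186 0.640
outer loop
vertex 0.002 1.662 -2.987
vertex -0.315 3.18 -3.06
vertex -0.666 2.711 -2.515
endloop
endfacet
facet normal 0.502 -0.788 -0.355
outer loop
vertex 0.353 2.131 -3.532
vertex 0.002 1.662 -2.987
vertex -1.174 1.749 -4.845
endloop
endfacet
facet normal 0.745 0.186 0.640
outer loop
vertex 0.353 2.131 -3.532
vertex -0.315 3.18 -3.06
vertex 0.002 1.662 -2.987
endloop
endfacet
facet normal -0.502 0.788 0.355
outer loop
vertex -0.666 2.711 -2.515
vertex -0.315 3.18 -3.06
vertex -2.193 2.329 -3.828
endloop
endfacet
facet normal -0.745 -0.186 -0.640
outer loop
vertex -1.842 2.798 -4.373
vertex -1.174 1.749 -4.845
vertex -2.193 2.329 -3.828
endloop
endfacet
facet normal -0.502 0.788 0.355
outer loop
vertex -2.193 2.329 -3.828
vertex -0.315 3.18 -3.06
vertex -1.842 2.798 -4.373
endloop
endfacet
facet normal 0.439 0.586 -0.681
outer loop
vertex -1.842 2.798 -4.373
vertex 0.353 2.131 -3.532
vertex -1.174 1.749 -4.845
endloop
endfacet
facet normal 0.439 0.586 -0.681
outer loop
vertex -0.315 3.18 -3.06
vertex 0.353 2.131 -3.532
vertex -1.842 2.798 -4.373
endloop
endfacet

endsolid


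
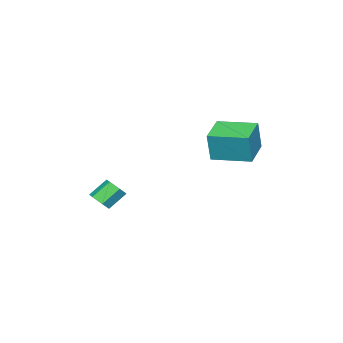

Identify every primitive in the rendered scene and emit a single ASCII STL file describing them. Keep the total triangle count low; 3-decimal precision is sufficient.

solid 
facet normal -0.944 -0.283 0.168
outer loop
vertex -3.095 2.193 3.313
vertex -3.693 4.274 3.459
vertex -3.414 2.223 1.573
endloop
endfacet
facet normal 0.275 -0.959 -0.067
outer loop
vertex -1.667 2.746 1.261
vertex -3.095 2.193 3.313
vertex -3.414 2.223 1.573
endloop
endfacet
facet normal -0.944 -0.283 0.168
outer loop
vertex -3.414 2.223 1.573
vertex -3.693 4.274 3.459
vertex -4.012 4.304 1.718
endloop
endfacet
facet normal -0.181 0.017 -0.983
outer loop
vertex -4.012 4.304 1.718
vertex -1.667 2.746 1.261
vertex -3.414 2.223 1.573
endloop
endfacet
facet normal 0.181 -0.017 0.983
outer loop
vertex -3.095 2.193 3.313
vertex -1.946 4.797 3.147
vertex -3.693 4.274 3.459
endloop
endfacet
facet normal 0.275 -0.959 -0.067
outer loop
vertex -1.348 2.716 3.002
vertex -3.095 2.193 3.313
vertex -1.667 2.746 1.261
endloop
endfacet
facet normal 0.180 -0.017 0.984
outer loop
vertex -1.348 2.716 3.002
vertex -1.946 4.797 3.147
vertex -3.095 2.193 3.313
endloop
endfacet
facet normal -0.275 0.959 0.067
outer loop
vertex -3.693 4.274 3.459
vertex -1.946 4.797 3.147
vertex -4.012 4.304 1.718
endloop
endfacet
facet normal -0.180 0.017 -0.983
outer loop
vertex -2.265 4.827 1.407
vertex -1.667 2.746 1.261
vertex -4.012 4.304 1.718
endloop
endfacet
facet normal -0.275 0.959 0.067
outer loop
vertex -4.012 4.304 1.718
vertex -1.946 4.797 3.147
vertex -2.265 4.827 1.407
endloop
endfacet
facet normal 0.944 0.283 -0.168
outer loop
vertex -2.265 4.827 1.407
vertex -1.348 2.716 3.002
vertex -1.667 2.746 1.261
endloop
endfacet
facet normal 0.944 0.283 -0.168
outer loop
vertex -1.946 4.797 3.147
vertex -1.348 2.716 3.002
vertex -2.265 4.827 1.407
endloop
endfacet
facet normal 0.657 -0.362 -0.661
outer loop
vertex 0.309 -3.251 -2.254
vertex -0.17 -3.173 -2.773
vertex 0.277 -2.643 -2.619
endloop
endfacet
facet normal 0.752 0.368 0.547
outer loop
vertex 0.309 -3.251 -2.254
vertex 0.277 -2.643 -2.619
vertex -0.572 -2.765 -1.369
endloop
endfacet
facet normal 0.753 0.367 0.547
outer loop
vertex -0.572 -2.765 -1.369
vertex 0.277 -2.643 -2.619
vertex -0.603 -2.157 -1.734
endloop
endfacet
facet normal -0.657 0.363 0.661
outer loop
vertex -0.572 -2.765 -1.369
vertex -0.603 -2.157 -1.734
vertex -1.05 -2.687 -1.887
endloop
endfacet
facet normal 0.658 -0.363 -0.660
outer loop
vertex 0.277 -2.643 -2.619
vertex -0.17 -3.173 -2.773
vertex -0.201 -2.565 -3.138
endloop
endfacet
facet normal 0.338 0.925 -0.172
outer loop
vertex 0.277 -2.643 -2.619
vertex -0.201 -2.565 -3.138
vertex -0.603 -2.157 -1.734
endloop
endfacet
facet normal 0.337 0.926 -0.172
outer loop
vertex -0.603 -2.157 -1.734
vertex -0.201 -2.565 -3.138
vertex -1.082 -2.079 -2.252
endloop
endfacet
facet normal -0.656 0.363 0.662
outer loop
vertex -0.603 -2.157 -1.734
vertex -1.082 -2.079 -2.252
vertex -1.05 -2.687 -1.887
endloop
endfacet
facet normal 0.657 -0.363 -0.661
outer loop
vertex -0.201 -2.565 -3.138
vertex -0.17 -3.173 -2.773
vertex -0.648 -3.095 -3.291
endloop
endfacet
facet normal -0.415 0.558 -0.719
outer loop
vertex -0.201 -2.565 -3.138
vertex -0.648 -3.095 -3.291
vertex -1.082 -2.079 -2.252
endloop
endfacet
facet normal -0.414 0.558 -0.719
outer loop
vertex -1.082 -2.079 -2.252
vertex -0.648 -3.095 -3.291
vertex -1.529 -2.609 -2.406
endloop
endfacet
facet normal -0.657 0.362 0.661
outer loop
vertex -1.082 -2.079 -2.252
vertex -1.529 -2.609 -2.406
vertex -1.05 -2.687 -1.887
endloop
endfacet
facet normal 0.657 -0.363 -0.661
outer loop
vertex -0.648 -3.095 -3.291
vertex -0.17 -3.173 -2.773
vertex -0.617 -3.703 -2.926
endloop
endfacet
facet normal -0.752 -0.367 -0.547
outer loop
vertex -0.648 -3.095 -3.291
vertex -0.617 -3.703 -2.926
vertex -1.529 -2.609 -2.406
endloop
endfacet
facet normal -0.753 -0.368 -0.546
outer loop
vertex -1.529 -2.609 -2.406
vertex -0.617 -3.703 -2.926
vertex -1.497 -3.217 -2.041
endloop
endfacet
facet normal -0.657 0.362 0.661
outer loop
vertex -1.529 -2.609 -2.406
vertex -1.497 -3.217 -2.041
vertex -1.05 -2.687 -1.887
endloop
endfacet
facet normal 0.656 -0.363 -0.662
outer loop
vertex -0.617 -3.703 -2.926
vertex -0.17 -3.173 -2.773
vertex -0.138 -3.781 -2.408
endloop
endfacet
facet normal -0.337 -0.925 0.173
outer loop
vertex -0.617 -3.703 -2.926
vertex -0.138 -3.781 -2.408
vertex -1.497 -3.217 -2.041
endloop
endfacet
facet normal -0.338 -0.925 0.172
outer loop
vertex -1.497 -3.217 -2.041
vertex -0.138 -3.781 -2.408
vertex -1.019 -3.295 -1.522
endloop
endfacet
facet normal -0.658 0.363 0.660
outer loop
vertex -1.497 -3.217 -2.041
vertex -1.019 -3.295 -1.522
vertex -1.05 -2.687 -1.887
endloop
endfacet
facet normal 0.657 -0.362 -0.661
outer loop
vertex -0.138 -3.781 -2.408
vertex -0.17 -3.173 -2.773
vertex 0.309 -3.251 -2.254
endloop
endfacet
facet normal 0.415 -0.558 0.719
outer loop
vertex -0.138 -3.781 -2.408
vertex 0.309 -3.251 -2.254
vertex -1.019 -3.295 -1.522
endloop
endfacet
facet normal 0.415 -0.557 0.719
outer loop
vertex -1.019 -3.295 -1.522
vertex 0.309 -3.251 -2.254
vertex -0.572 -2.765 -1.369
endloop
endfacet
facet normal -0.657 0.363 0.661
outer loop
vertex -1.019 -3.295 -1.522
vertex -0.572 -2.765 -1.369
vertex -1.05 -2.687 -1.887
endloop
endfacet

endsolid


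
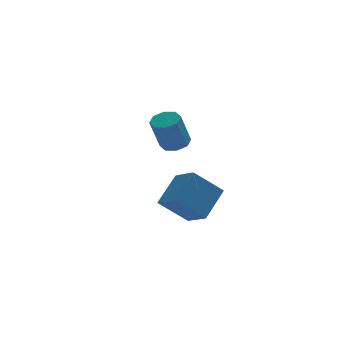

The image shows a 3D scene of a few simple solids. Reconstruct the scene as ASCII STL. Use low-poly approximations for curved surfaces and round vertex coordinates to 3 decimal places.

solid 
facet normal -0.742 0.073 0.666
outer loop
vertex -2.673 -3.299 -1.993
vertex -3.216 -1.879 -2.753
vertex -3.958 -4.486 -3.294
endloop
endfacet
facet normal 0.319 -0.836 0.447
outer loop
vertex -2.384 -4.641 -4.707
vertex -2.673 -3.299 -1.993
vertex -3.958 -4.486 -3.294
endloop
endfacet
facet normal -0.743 0.073 0.666
outer loop
vertex -3.958 -4.486 -3.294
vertex -3.216 -1.879 -2.753
vertex -4.5 -3.066 -4.055
endloop
endfacet
facet normal -0.589 -0.545 -0.597
outer loop
vertex -4.5 -3.066 -4.055
vertex -2.384 -4.641 -4.707
vertex -3.958 -4.486 -3.294
endloop
endfacet
facet normal 0.589 0.545 0.597
outer loop
vertex -2.673 -3.299 -1.993
vertex -1.642 -2.034 -4.166
vertex -3.216 -1.879 -2.753
endloop
endfacet
facet normal 0.319 -0.836 0.447
outer loop
vertex -1.1 -3.454 -3.405
vertex -2.673 -3.299 -1.993
vertex -2.384 -4.641 -4.707
endloop
endfacet
facet normal 0.589 0.545 0.597
outer loop
vertex -1.1 -3.454 -3.405
vertex -1.642 -2.034 -4.166
vertex -2.673 -3.299 -1.993
endloop
endfacet
facet normal -0.319 0.836 -0.447
outer loop
vertex -3.216 -1.879 -2.753
vertex -1.642 -2.034 -4.166
vertex -4.5 -3.066 -4.055
endloop
endfacet
facet normal -0.589 -0.545 -0.597
outer loop
vertex -2.927 -3.221 -5.467
vertex -2.384 -4.641 -4.707
vertex -4.5 -3.066 -4.055
endloop
endfacet
facet normal -0.319 0.836 -0.447
outer loop
vertex -4.5 -3.066 -4.055
vertex -1.642 -2.034 -4.166
vertex -2.927 -3.221 -5.467
endloop
endfacet
facet normal 0.742 -0.073 -0.666
outer loop
vertex -2.927 -3.221 -5.467
vertex -1.1 -3.454 -3.405
vertex -2.384 -4.641 -4.707
endloop
endfacet
facet normal 0.742 -0.074 -0.666
outer loop
vertex -1.642 -2.034 -4.166
vertex -1.1 -3.454 -3.405
vertex -2.927 -3.221 -5.467
endloop
endfacet
facet normal 0.325 0.218 -0.920
outer loop
vertex -1.368 2.591 -2.629
vertex -1.838 3.335 -2.619
vertex -1.02 3.112 -2.383
endloop
endfacet
facet normal 0.792 -0.595 0.139
outer loop
vertex -1.368 2.591 -2.629
vertex -1.02 3.112 -2.383
vertex -2.073 2.121 -0.631
endloop
endfacet
facet normal 0.791 -0.596 0.139
outer loop
vertex -2.073 2.121 -0.631
vertex -1.02 3.112 -2.383
vertex -1.724 2.642 -0.385
endloop
endfacet
facet normal -0.325 -0.217 0.921
outer loop
vertex -2.073 2.121 -0.631
vertex -1.724 2.642 -0.385
vertex -2.542 2.865 -0.621
endloop
endfacet
facet normal 0.325 0.217 -0.920
outer loop
vertex -1.02 3.112 -2.383
vertex -1.838 3.335 -2.619
vertex -1.15 3.764 -2.275
endloop
endfacet
facet normal 0.926 0.126 0.356
outer loop
vertex -1.02 3.112 -2.383
vertex -1.15 3.764 -2.275
vertex -1.724 2.642 -0.385
endloop
endfacet
facet normal 0.925 0.127 0.357
outer loop
vertex -1.724 2.642 -0.385
vertex -1.15 3.764 -2.275
vertex -1.855 3.294 -0.278
endloop
endfacet
facet normal -0.325 -0.216 0.921
outer loop
vertex -1.724 2.642 -0.385
vertex -1.855 3.294 -0.278
vertex -2.542 2.865 -0.621
endloop
endfacet
facet normal 0.325 0.217 -0.921
outer loop
vertex -1.15 3.764 -2.275
vertex -1.838 3.335 -2.619
vertex -1.684 4.165 -2.369
endloop
endfacet
facet normal 0.517 0.774 0.365
outer loop
vertex -1.15 3.764 -2.275
vertex -1.684 4.165 -2.369
vertex -1.855 3.294 -0.278
endloop
endfacet
facet normal 0.517 0.774 0.365
outer loop
vertex -1.855 3.294 -0.278
vertex -1.684 4.165 -2.369
vertex -2.388 3.694 -0.371
endloop
endfacet
facet normal -0.324 -0.218 0.921
outer loop
vertex -1.855 3.294 -0.278
vertex -2.388 3.694 -0.371
vertex -2.542 2.865 -0.621
endloop
endfacet
facet normal 0.325 0.217 -0.921
outer loop
vertex -1.684 4.165 -2.369
vertex -1.838 3.335 -2.619
vertex -2.307 4.079 -2.609
endloop
endfacet
facet normal -0.195 0.968 0.159
outer loop
vertex -1.684 4.165 -2.369
vertex -2.307 4.079 -2.609
vertex -2.388 3.694 -0.371
endloop
endfacet
facet normal -0.193 0.968 0.160
outer loop
vertex -2.388 3.694 -0.371
vertex -2.307 4.079 -2.609
vertex -3.012 3.609 -0.611
endloop
endfacet
facet normal -0.324 -0.217 0.921
outer loop
vertex -2.388 3.694 -0.371
vertex -3.012 3.609 -0.611
vertex -2.542 2.865 -0.621
endloop
endfacet
facet normal 0.325 0.217 -0.921
outer loop
vertex -2.307 4.079 -2.609
vertex -1.838 3.335 -2.619
vertex -2.656 3.558 -2.855
endloop
endfacet
facet normal -0.791 0.596 -0.139
outer loop
vertex -2.307 4.079 -2.609
vertex -2.656 3.558 -2.855
vertex -3.012 3.609 -0.611
endloop
endfacet
facet normal -0.792 0.595 -0.139
outer loop
vertex -3.012 3.609 -0.611
vertex -2.656 3.558 -2.855
vertex -3.36 3.088 -0.857
endloop
endfacet
facet normal -0.325 -0.218 0.920
outer loop
vertex -3.012 3.609 -0.611
vertex -3.36 3.088 -0.857
vertex -2.542 2.865 -0.621
endloop
endfacet
facet normal 0.325 0.216 -0.921
outer loop
vertex -2.656 3.558 -2.855
vertex -1.838 3.335 -2.619
vertex -2.525 2.906 -2.962
endloop
endfacet
facet normal -0.926 -0.128 -0.356
outer loop
vertex -2.656 3.558 -2.855
vertex -2.525 2.906 -2.962
vertex -3.36 3.088 -0.857
endloop
endfacet
facet normal -0.926 -0.126 -0.356
outer loop
vertex -3.36 3.088 -0.857
vertex -2.525 2.906 -2.962
vertex -3.23 2.436 -0.965
endloop
endfacet
facet normal -0.325 -0.217 0.920
outer loop
vertex -3.36 3.088 -0.857
vertex -3.23 2.436 -0.965
vertex -2.542 2.865 -0.621
endloop
endfacet
facet normal 0.324 0.218 -0.921
outer loop
vertex -2.525 2.906 -2.962
vertex -1.838 3.335 -2.619
vertex -1.992 2.506 -2.869
endloop
endfacet
facet normal -0.517 -0.774 -0.365
outer loop
vertex -2.525 2.906 -2.962
vertex -1.992 2.506 -2.869
vertex -3.23 2.436 -0.965
endloop
endfacet
facet normal -0.517 -0.774 -0.365
outer loop
vertex -3.23 2.436 -0.965
vertex -1.992 2.506 -2.869
vertex -2.696 2.035 -0.871
endloop
endfacet
facet normal -0.325 -0.217 0.921
outer loop
vertex -3.23 2.436 -0.965
vertex -2.696 2.035 -0.871
vertex -2.542 2.865 -0.621
endloop
endfacet
facet normal 0.324 0.217 -0.921
outer loop
vertex -1.992 2.506 -2.869
vertex -1.838 3.335 -2.619
vertex -1.368 2.591 -2.629
endloop
endfacet
facet normal 0.193 -0.968 -0.160
outer loop
vertex -1.992 2.506 -2.869
vertex -1.368 2.591 -2.629
vertex -2.696 2.035 -0.871
endloop
endfacet
facet normal 0.195 -0.968 -0.159
outer loop
vertex -2.696 2.035 -0.871
vertex -1.368 2.591 -2.629
vertex -2.073 2.121 -0.631
endloop
endfacet
facet normal -0.325 -0.217 0.921
outer loop
vertex -2.696 2.035 -0.871
vertex -2.073 2.121 -0.631
vertex -2.542 2.865 -0.621
endloop
endfacet

endsolid


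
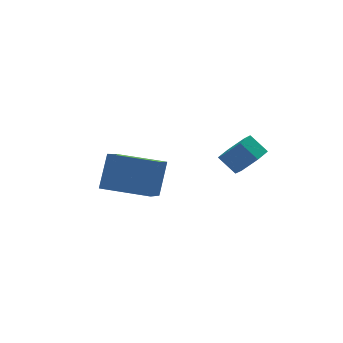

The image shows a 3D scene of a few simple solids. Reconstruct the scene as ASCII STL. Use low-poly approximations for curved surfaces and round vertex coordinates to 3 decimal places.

solid 
facet normal -0.737 0.672 0.073
outer loop
vertex -1.569 -1.94 -0.412
vertex -0.469 -0.616 -1.507
vertex -2.263 -2.545 -1.842
endloop
endfacet
facet normal -0.540 -0.649 0.536
outer loop
vertex -0.731 -3.944 -1.993
vertex -1.569 -1.94 -0.412
vertex -2.263 -2.545 -1.842
endloop
endfacet
facet normal -0.737 0.672 0.073
outer loop
vertex -2.263 -2.545 -1.842
vertex -0.469 -0.616 -1.507
vertex -1.163 -1.221 -2.936
endloop
endfacet
facet normal -0.408 -0.356 -0.841
outer loop
vertex -1.163 -1.221 -2.936
vertex -0.731 -3.944 -1.993
vertex -2.263 -2.545 -1.842
endloop
endfacet
facet normal 0.408 0.356 0.841
outer loop
vertex -1.569 -1.94 -0.412
vertex 1.063 -2.015 -1.658
vertex -0.469 -0.616 -1.507
endloop
endfacet
facet normal -0.539 -0.649 0.537
outer loop
vertex -0.037 -3.339 -0.564
vertex -1.569 -1.94 -0.412
vertex -0.731 -3.944 -1.993
endloop
endfacet
facet normal 0.408 0.356 0.841
outer loop
vertex -0.037 -3.339 -0.564
vertex 1.063 -2.015 -1.658
vertex -1.569 -1.94 -0.412
endloop
endfacet
facet normal 0.540 0.649 -0.537
outer loop
vertex -0.469 -0.616 -1.507
vertex 1.063 -2.015 -1.658
vertex -1.163 -1.221 -2.936
endloop
endfacet
facet normal -0.408 -0.356 -0.841
outer loop
vertex 0.369 -2.62 -3.088
vertex -0.731 -3.944 -1.993
vertex -1.163 -1.221 -2.936
endloop
endfacet
facet normal 0.539 0.649 -0.536
outer loop
vertex -1.163 -1.221 -2.936
vertex 1.063 -2.015 -1.658
vertex 0.369 -2.62 -3.088
endloop
endfacet
facet normal 0.737 -0.672 -0.073
outer loop
vertex 0.369 -2.62 -3.088
vertex -0.037 -3.339 -0.564
vertex -0.731 -3.944 -1.993
endloop
endfacet
facet normal 0.737 -0.672 -0.073
outer loop
vertex 1.063 -2.015 -1.658
vertex -0.037 -3.339 -0.564
vertex 0.369 -2.62 -3.088
endloop
endfacet
facet normal 0.390 -0.647 -0.655
outer loop
vertex 4.399 -3.783 -1.258
vertex 3.665 -4.23 -1.254
vertex 3.776 -3.591 -1.819
endloop
endfacet
facet normal 0.569 0.728 -0.382
outer loop
vertex 4.399 -3.783 -1.258
vertex 3.776 -3.591 -1.819
vertex 3.99 -3.103 -0.571
endloop
endfacet
facet normal 0.567 0.730 -0.383
outer loop
vertex 3.99 -3.103 -0.571
vertex 3.776 -3.591 -1.819
vertex 3.366 -2.912 -1.131
endloop
endfacet
facet normal -0.389 0.648 0.655
outer loop
vertex 3.99 -3.103 -0.571
vertex 3.366 -2.912 -1.131
vertex 3.255 -3.55 -0.566
endloop
endfacet
facet normal 0.390 -0.647 -0.655
outer loop
vertex 3.776 -3.591 -1.819
vertex 3.665 -4.23 -1.254
vertex 3.042 -4.038 -1.815
endloop
endfacet
facet normal -0.344 0.558 -0.755
outer loop
vertex 3.776 -3.591 -1.819
vertex 3.042 -4.038 -1.815
vertex 3.366 -2.912 -1.131
endloop
endfacet
facet normal -0.344 0.558 -0.755
outer loop
vertex 3.366 -2.912 -1.131
vertex 3.042 -4.038 -1.815
vertex 2.632 -3.359 -1.127
endloop
endfacet
facet normal -0.391 0.647 0.654
outer loop
vertex 3.366 -2.912 -1.131
vertex 2.632 -3.359 -1.127
vertex 3.255 -3.55 -0.566
endloop
endfacet
facet normal 0.390 -0.648 -0.654
outer loop
vertex 3.042 -4.038 -1.815
vertex 3.665 -4.23 -1.254
vertex 2.93 -4.677 -1.249
endloop
endfacet
facet normal -0.911 -0.171 -0.374
outer loop
vertex 3.042 -4.038 -1.815
vertex 2.93 -4.677 -1.249
vertex 2.632 -3.359 -1.127
endloop
endfacet
facet normal -0.912 -0.172 -0.373
outer loop
vertex 2.632 -3.359 -1.127
vertex 2.93 -4.677 -1.249
vertex 2.521 -3.997 -0.562
endloop
endfacet
facet normal -0.391 0.647 0.654
outer loop
vertex 2.632 -3.359 -1.127
vertex 2.521 -3.997 -0.562
vertex 3.255 -3.55 -0.566
endloop
endfacet
facet normal 0.389 -0.648 -0.655
outer loop
vertex 2.93 -4.677 -1.249
vertex 3.665 -4.23 -1.254
vertex 3.554 -4.868 -0.689
endloop
endfacet
facet normal -0.567 -0.729 0.384
outer loop
vertex 2.93 -4.677 -1.249
vertex 3.554 -4.868 -0.689
vertex 2.521 -3.997 -0.562
endloop
endfacet
facet normal -0.568 -0.729 0.381
outer loop
vertex 2.521 -3.997 -0.562
vertex 3.554 -4.868 -0.689
vertex 3.144 -4.189 -0.001
endloop
endfacet
facet normal -0.390 0.647 0.655
outer loop
vertex 2.521 -3.997 -0.562
vertex 3.144 -4.189 -0.001
vertex 3.255 -3.55 -0.566
endloop
endfacet
facet normal 0.391 -0.647 -0.654
outer loop
vertex 3.554 -4.868 -0.689
vertex 3.665 -4.23 -1.254
vertex 4.288 -4.421 -0.693
endloop
endfacet
facet normal 0.344 -0.558 0.755
outer loop
vertex 3.554 -4.868 -0.689
vertex 4.288 -4.421 -0.693
vertex 3.144 -4.189 -0.001
endloop
endfacet
facet normal 0.344 -0.558 0.755
outer loop
vertex 3.144 -4.189 -0.001
vertex 4.288 -4.421 -0.693
vertex 3.878 -3.742 -0.005
endloop
endfacet
facet normal -0.390 0.647 0.655
outer loop
vertex 3.144 -4.189 -0.001
vertex 3.878 -3.742 -0.005
vertex 3.255 -3.55 -0.566
endloop
endfacet
facet normal 0.391 -0.647 -0.654
outer loop
vertex 4.288 -4.421 -0.693
vertex 3.665 -4.23 -1.254
vertex 4.399 -3.783 -1.258
endloop
endfacet
facet normal 0.912 0.172 0.373
outer loop
vertex 4.288 -4.421 -0.693
vertex 4.399 -3.783 -1.258
vertex 3.878 -3.742 -0.005
endloop
endfacet
facet normal 0.912 0.171 0.374
outer loop
vertex 3.878 -3.742 -0.005
vertex 4.399 -3.783 -1.258
vertex 3.99 -3.103 -0.571
endloop
endfacet
facet normal -0.390 0.648 0.654
outer loop
vertex 3.878 -3.742 -0.005
vertex 3.99 -3.103 -0.571
vertex 3.255 -3.55 -0.566
endloop
endfacet

endsolid
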